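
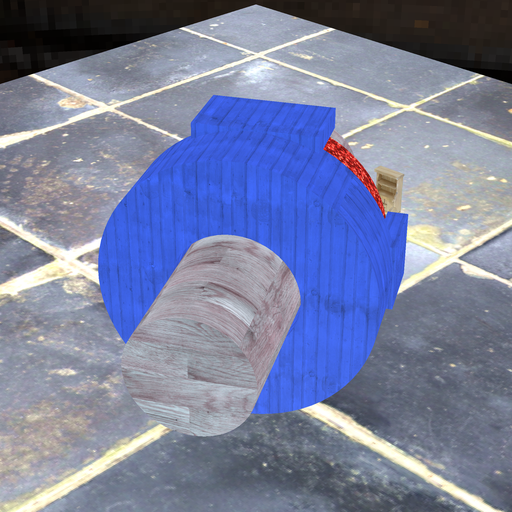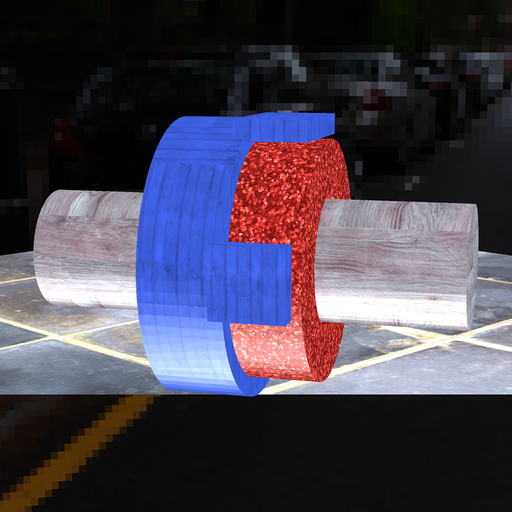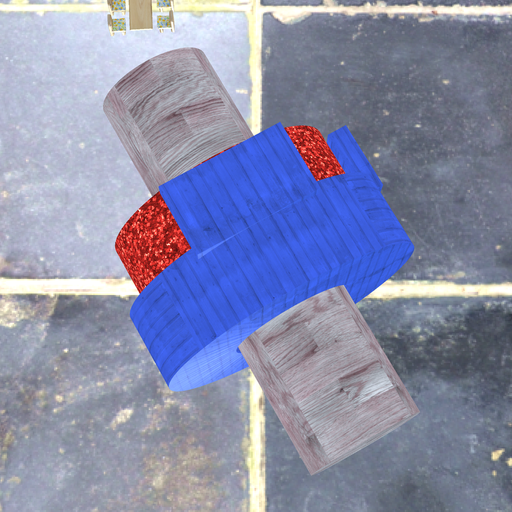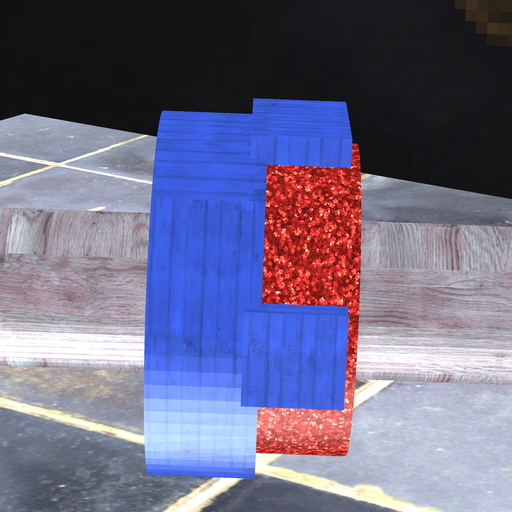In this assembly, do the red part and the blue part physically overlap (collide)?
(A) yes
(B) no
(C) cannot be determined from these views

(A) yes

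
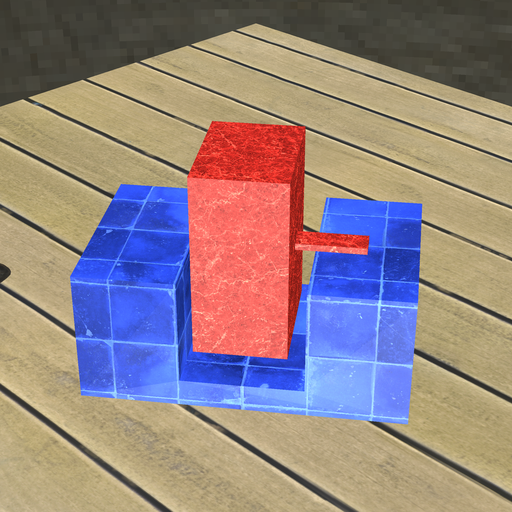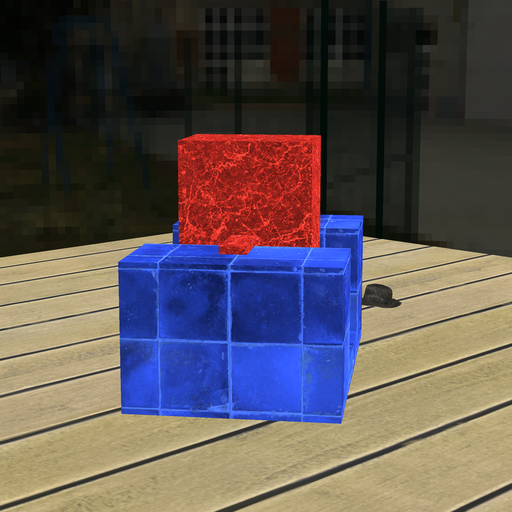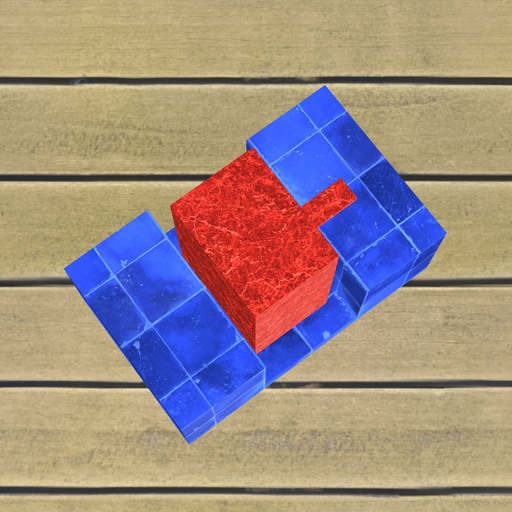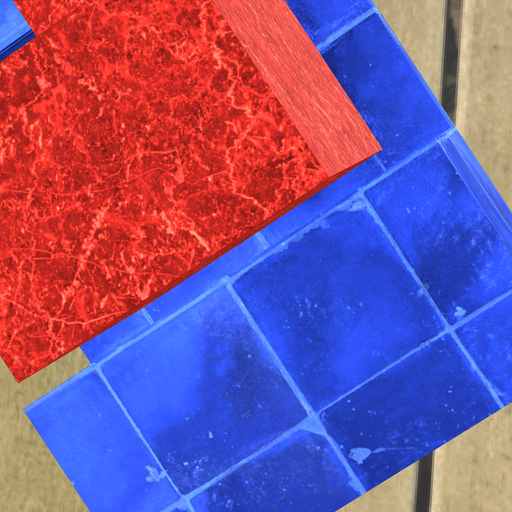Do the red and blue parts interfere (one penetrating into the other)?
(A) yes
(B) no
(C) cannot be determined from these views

(B) no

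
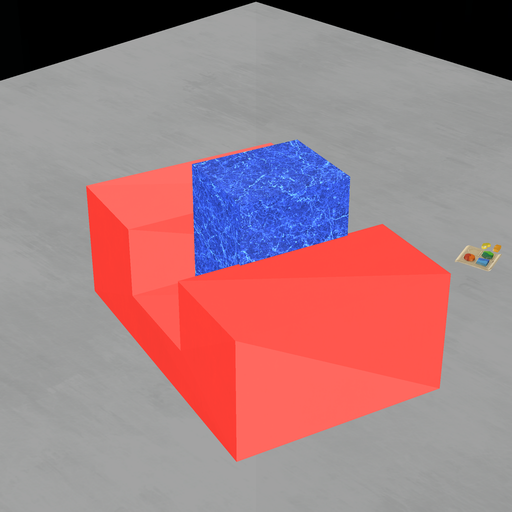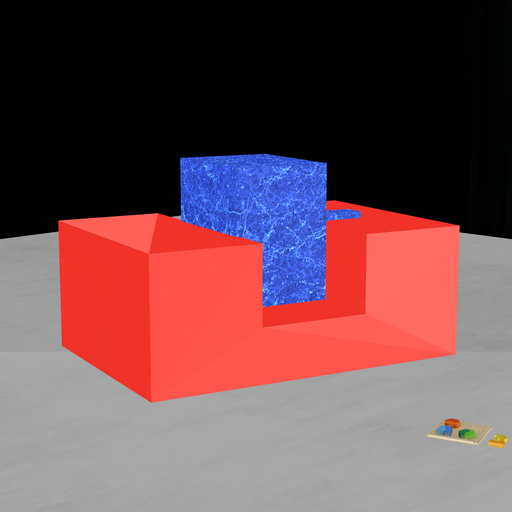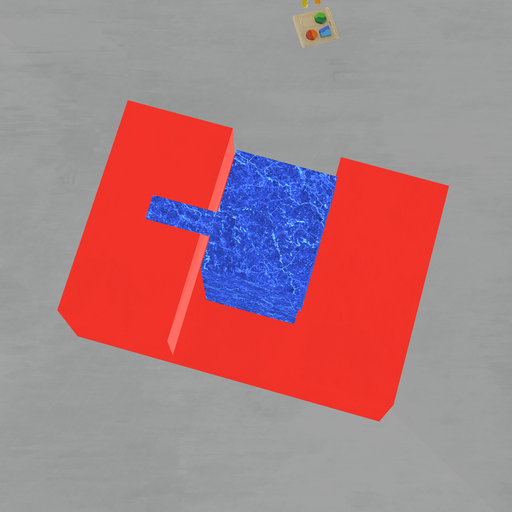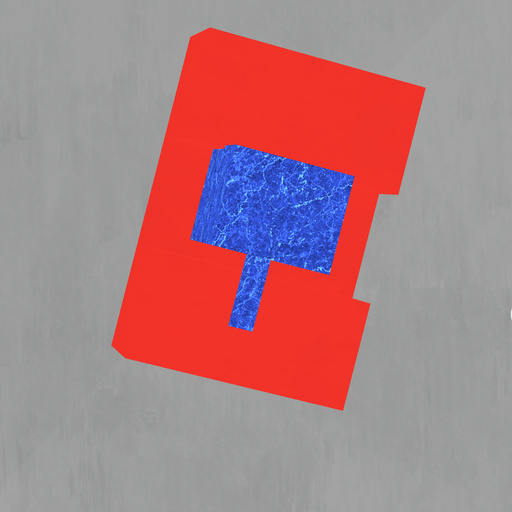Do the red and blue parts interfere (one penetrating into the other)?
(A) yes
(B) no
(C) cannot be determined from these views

(A) yes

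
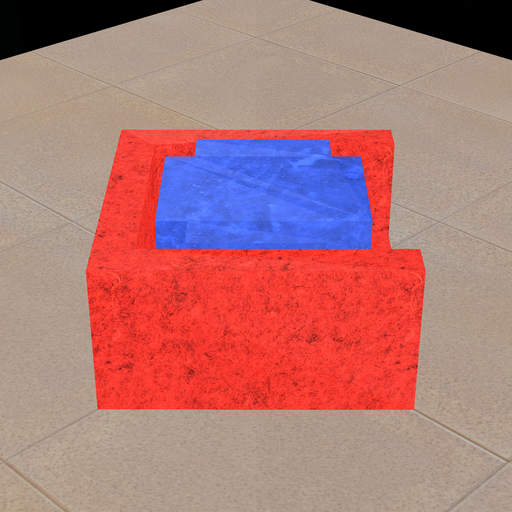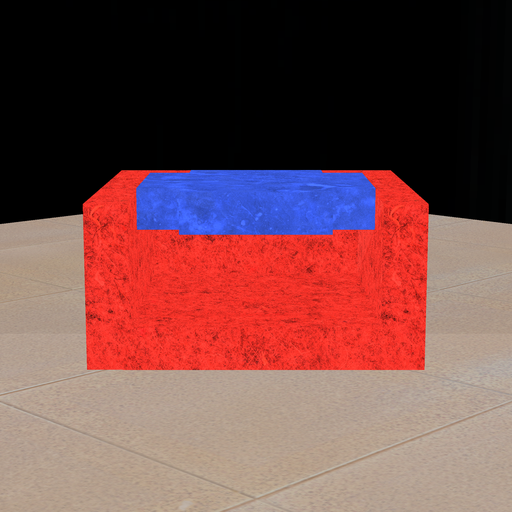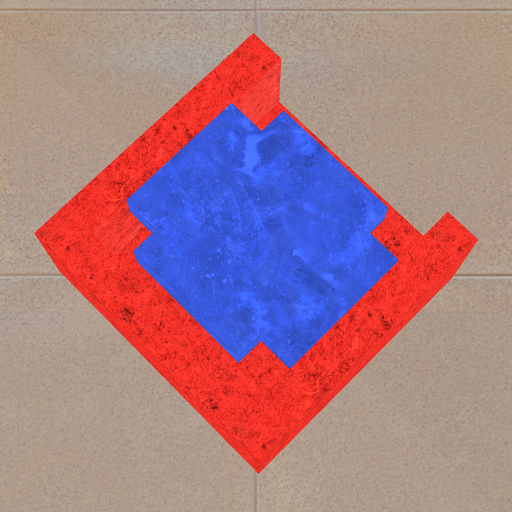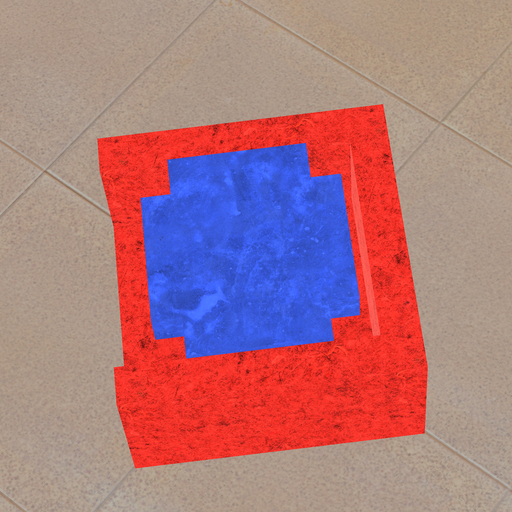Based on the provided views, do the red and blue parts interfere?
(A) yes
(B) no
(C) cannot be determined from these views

(B) no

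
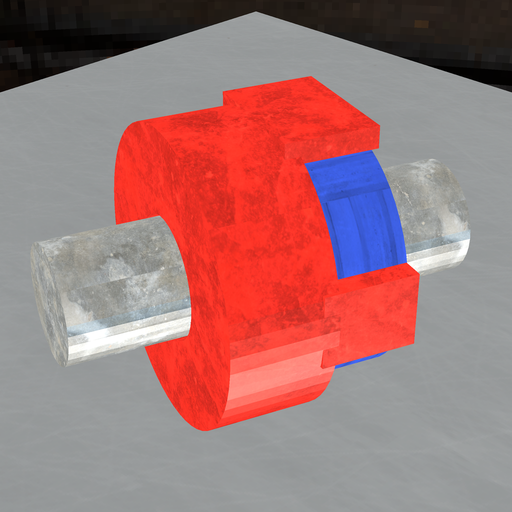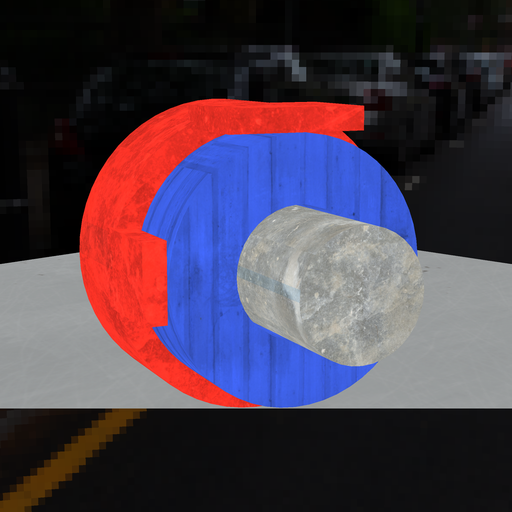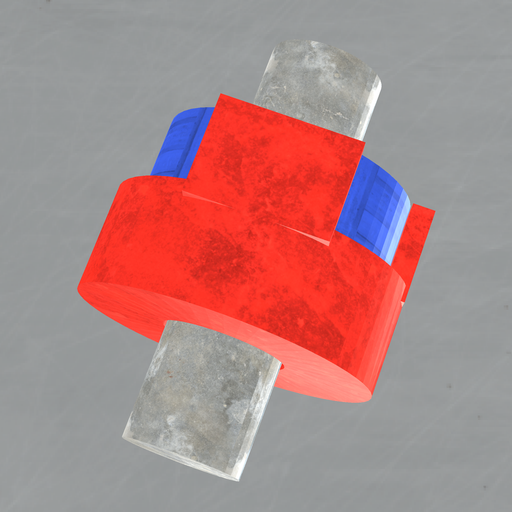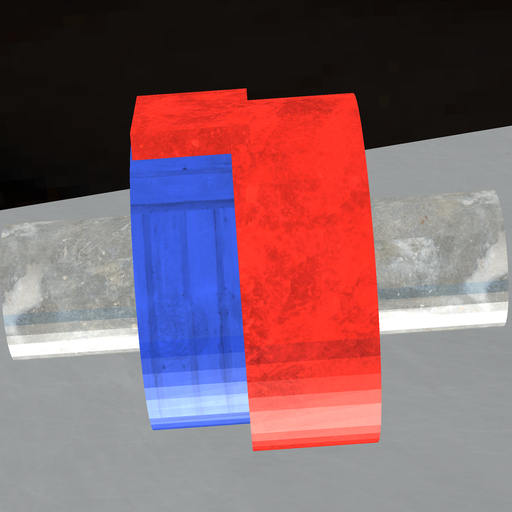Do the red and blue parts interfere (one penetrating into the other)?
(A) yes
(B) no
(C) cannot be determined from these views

(A) yes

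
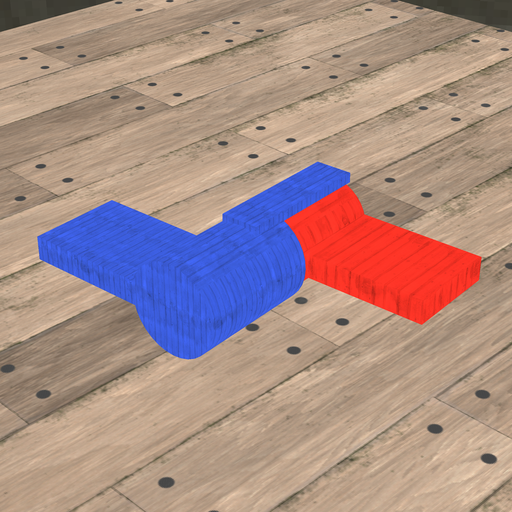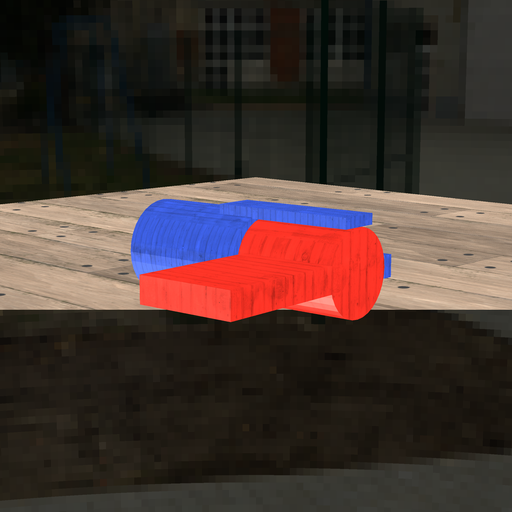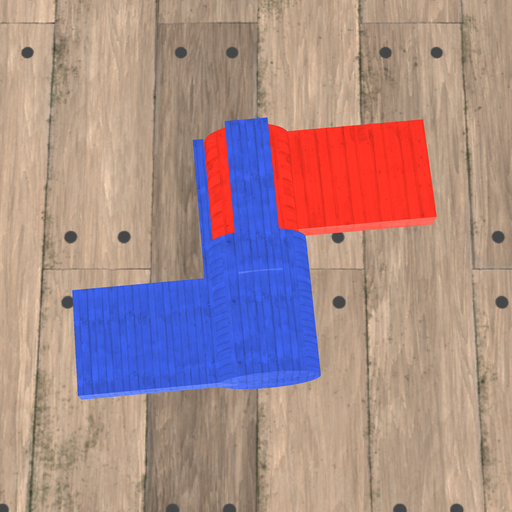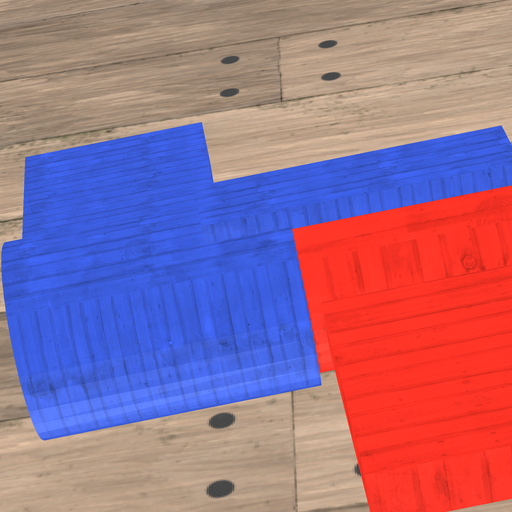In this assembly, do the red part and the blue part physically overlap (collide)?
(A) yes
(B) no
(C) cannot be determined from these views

(A) yes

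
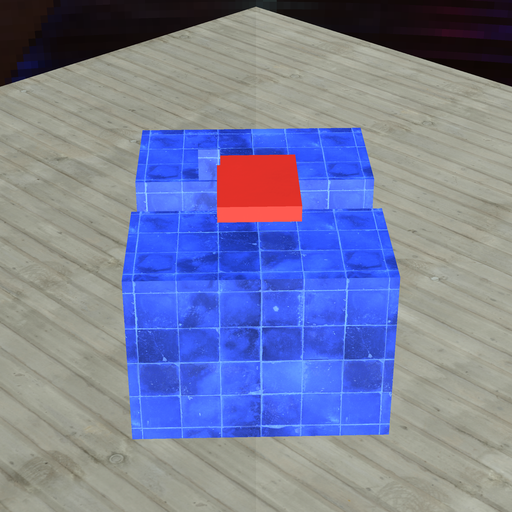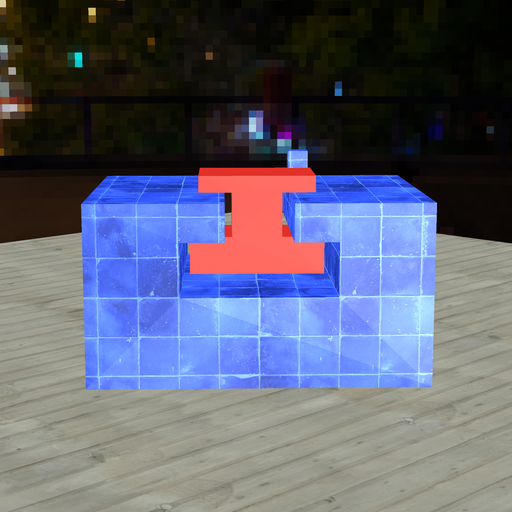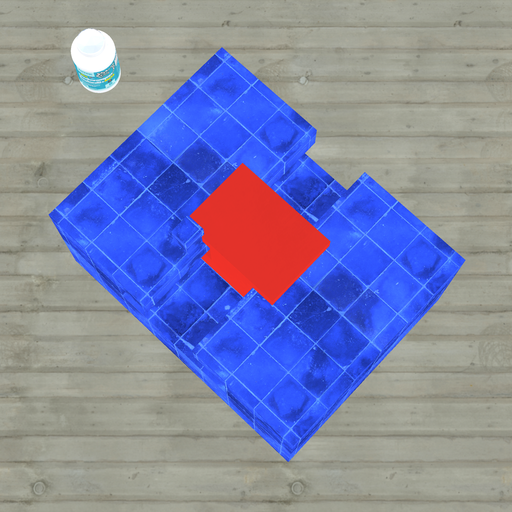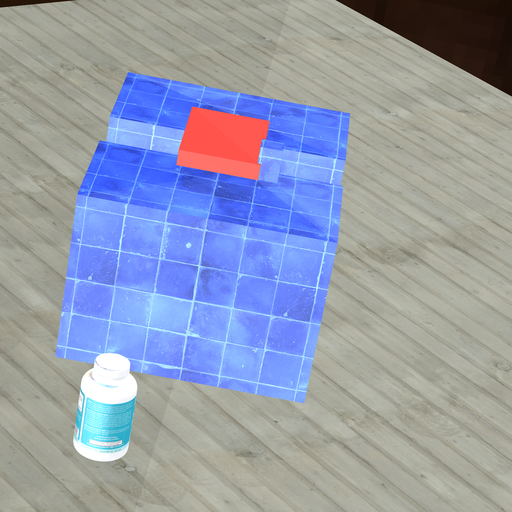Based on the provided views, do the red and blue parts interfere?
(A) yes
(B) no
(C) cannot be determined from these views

(A) yes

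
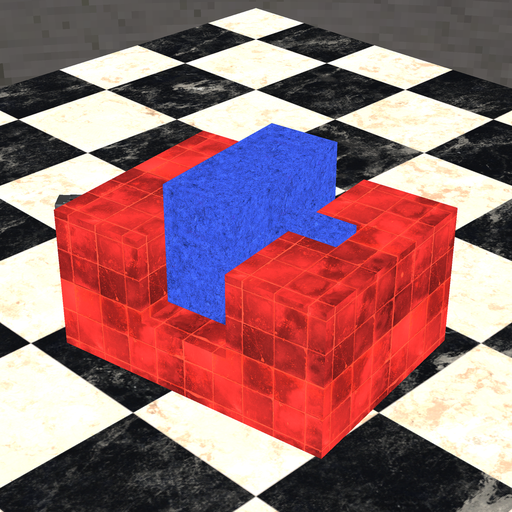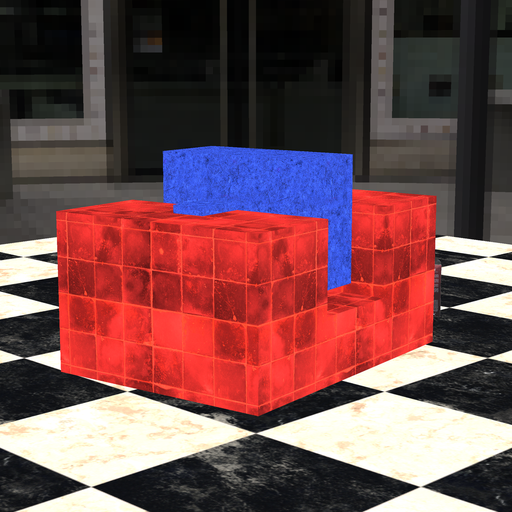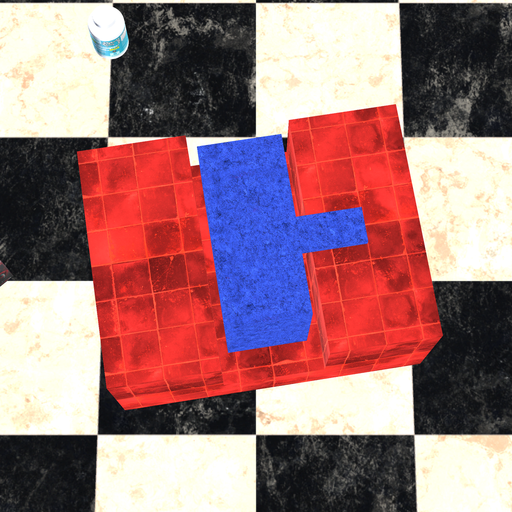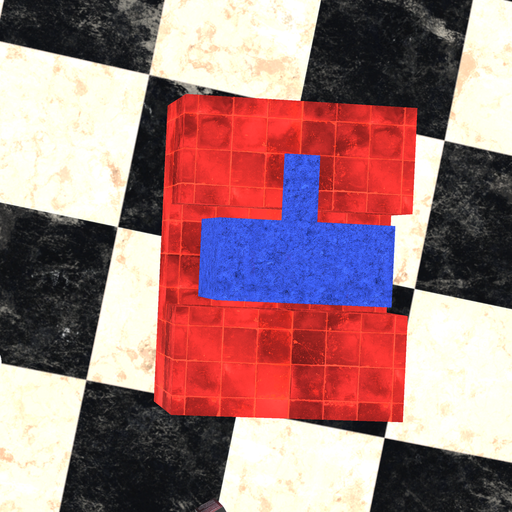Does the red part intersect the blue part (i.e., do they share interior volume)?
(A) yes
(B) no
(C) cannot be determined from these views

(B) no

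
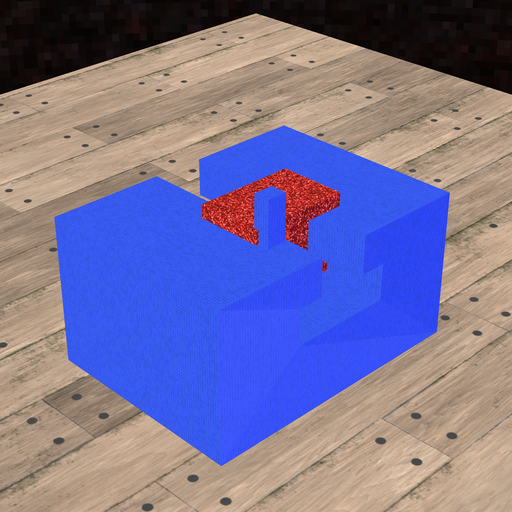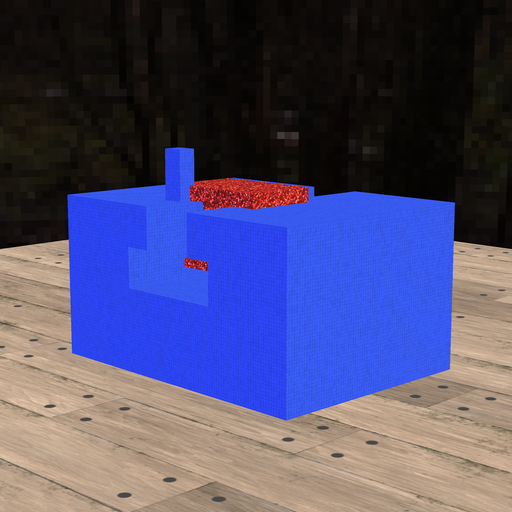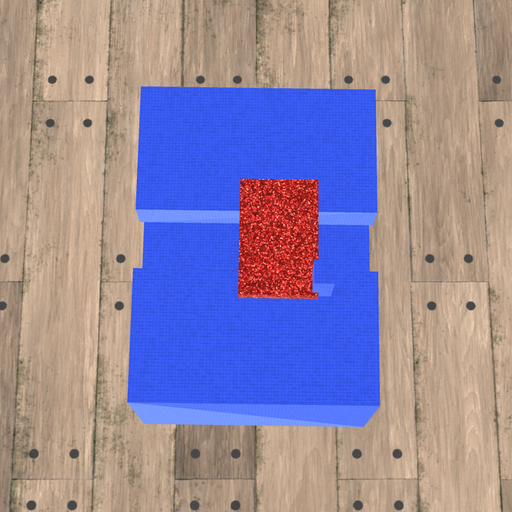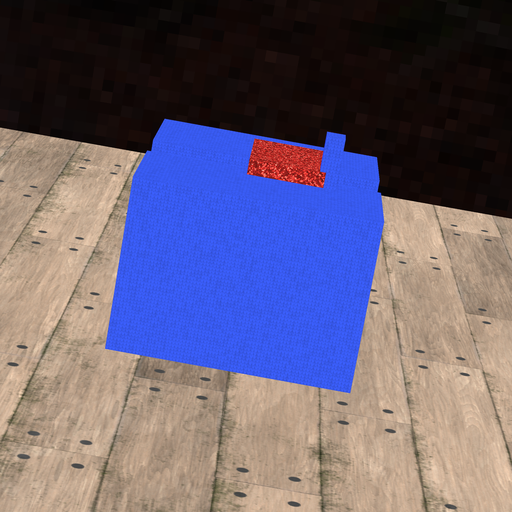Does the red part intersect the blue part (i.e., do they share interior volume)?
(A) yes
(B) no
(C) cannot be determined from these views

(A) yes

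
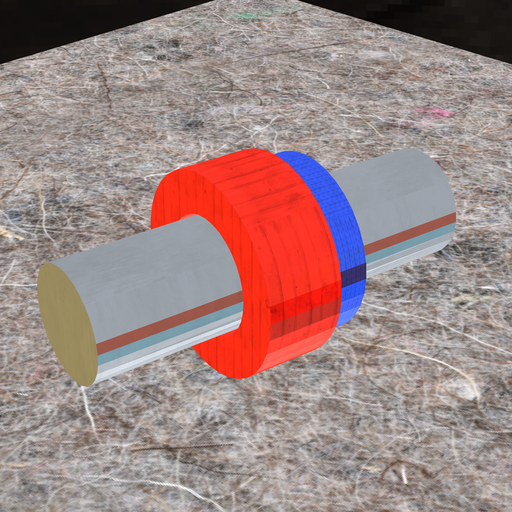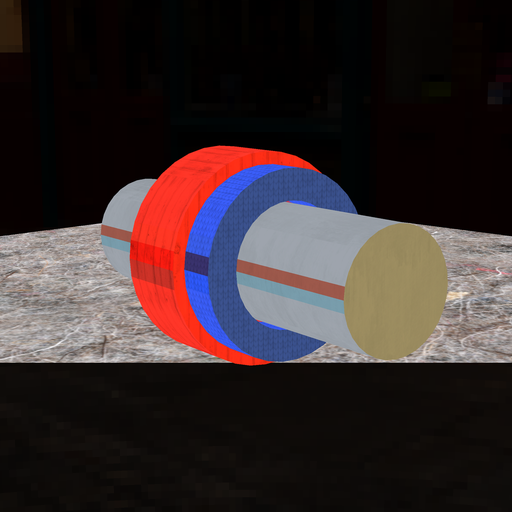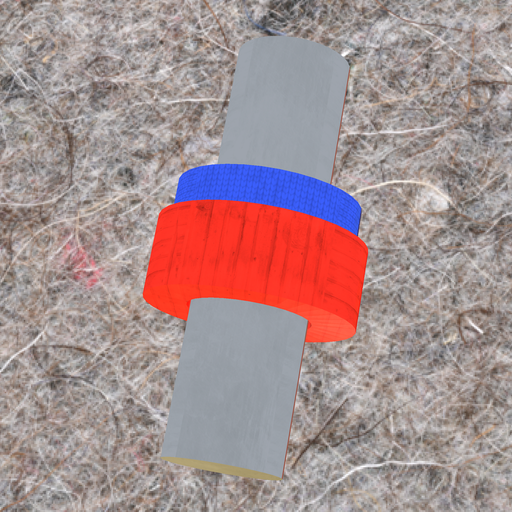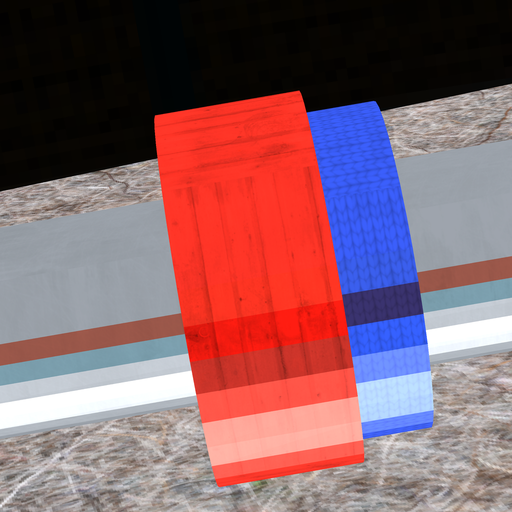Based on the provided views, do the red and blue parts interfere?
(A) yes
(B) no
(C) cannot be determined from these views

(A) yes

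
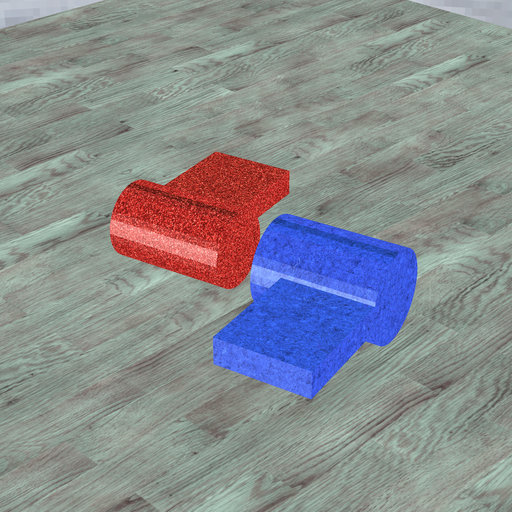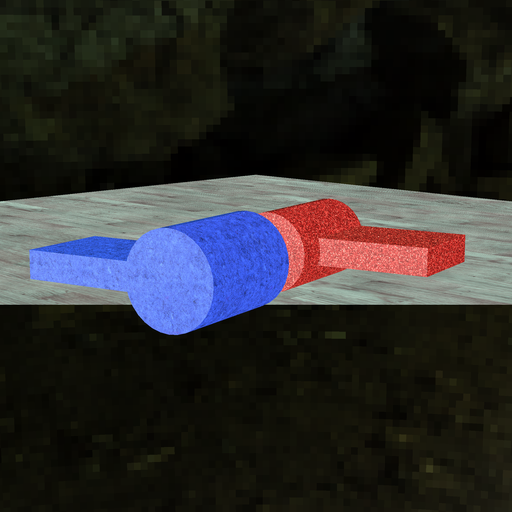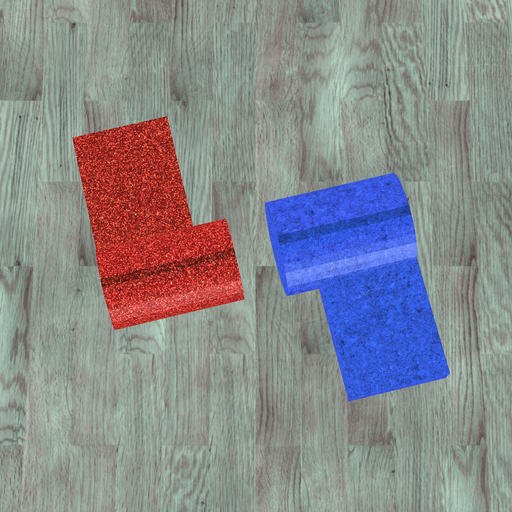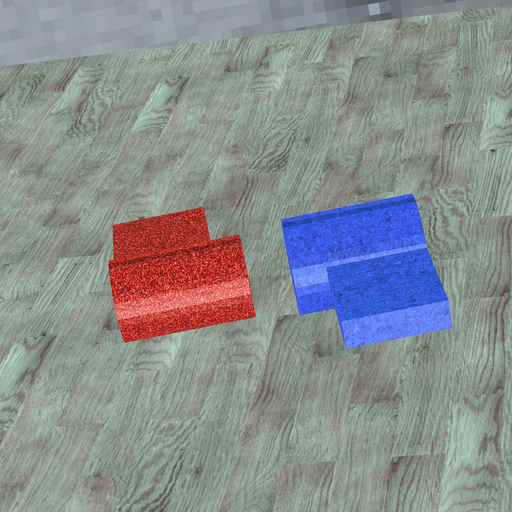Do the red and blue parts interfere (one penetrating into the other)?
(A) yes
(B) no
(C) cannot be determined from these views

(B) no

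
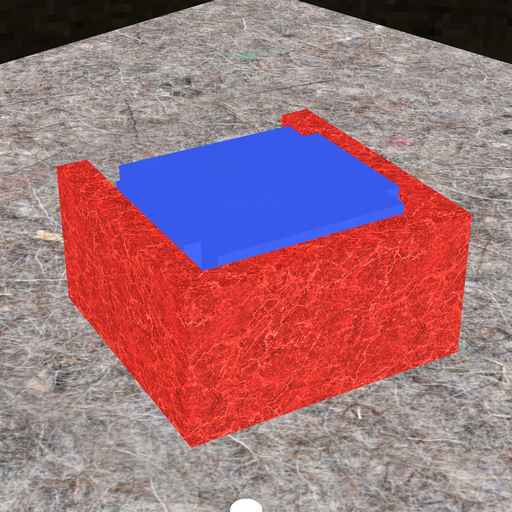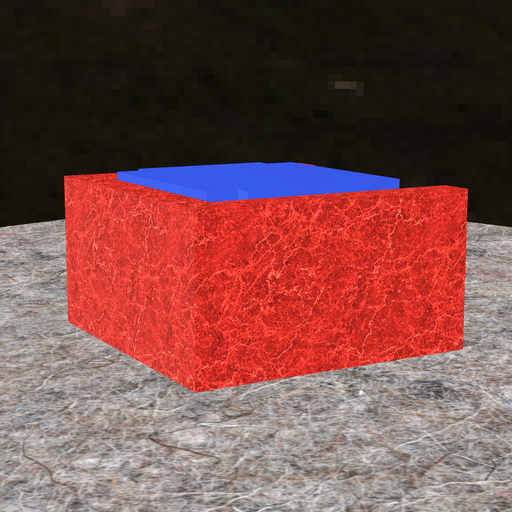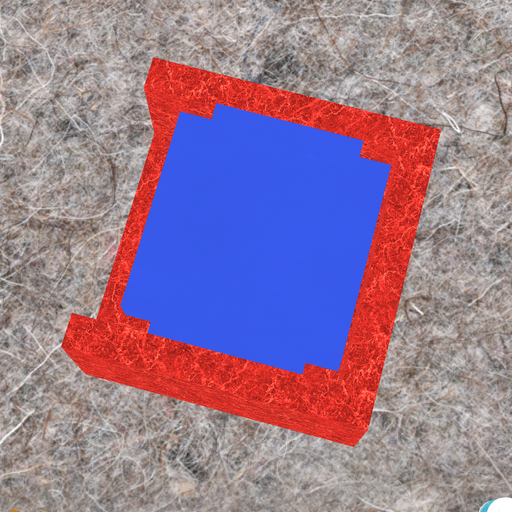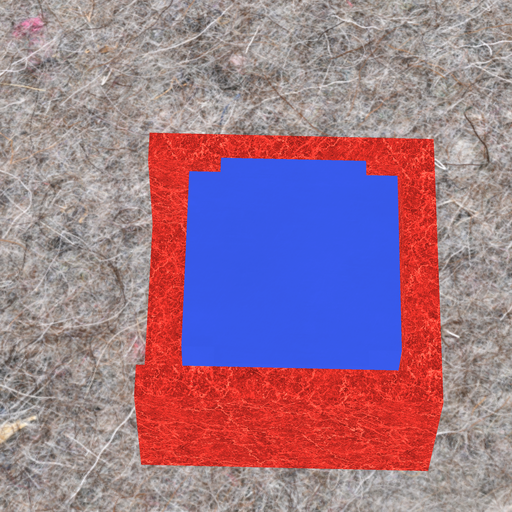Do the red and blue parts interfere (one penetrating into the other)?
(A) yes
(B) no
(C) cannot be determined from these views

(B) no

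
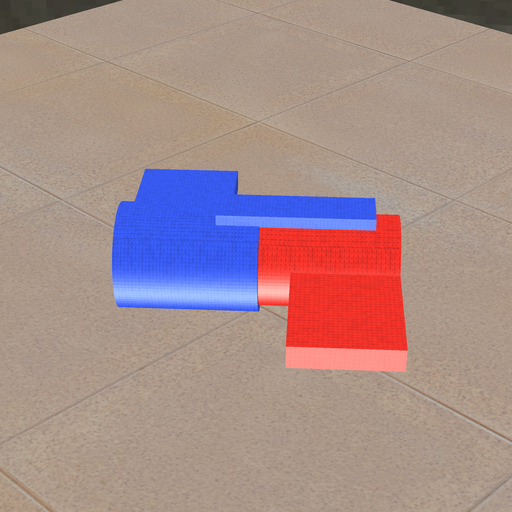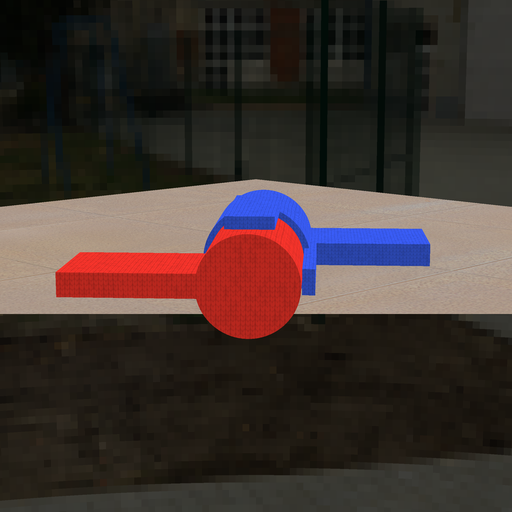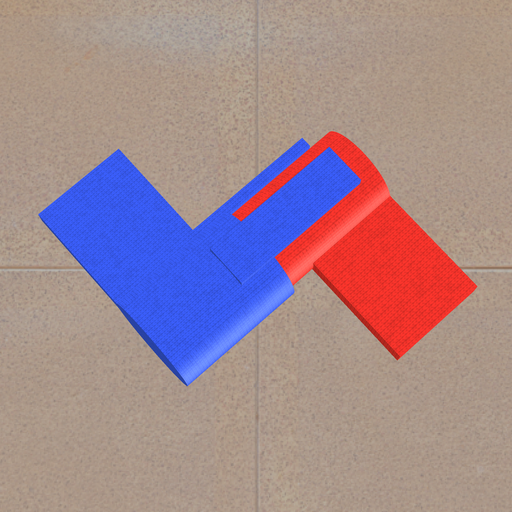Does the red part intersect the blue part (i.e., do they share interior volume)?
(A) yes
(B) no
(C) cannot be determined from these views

(A) yes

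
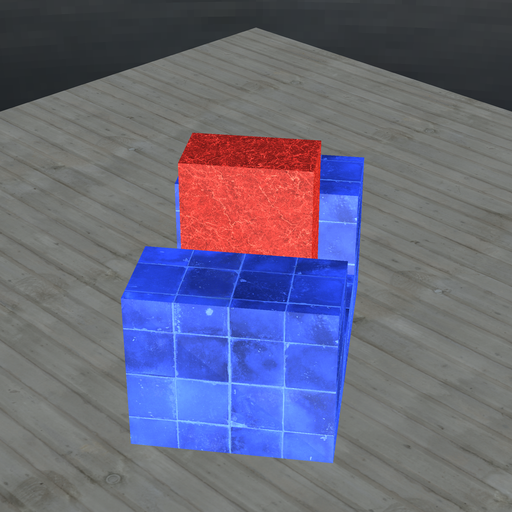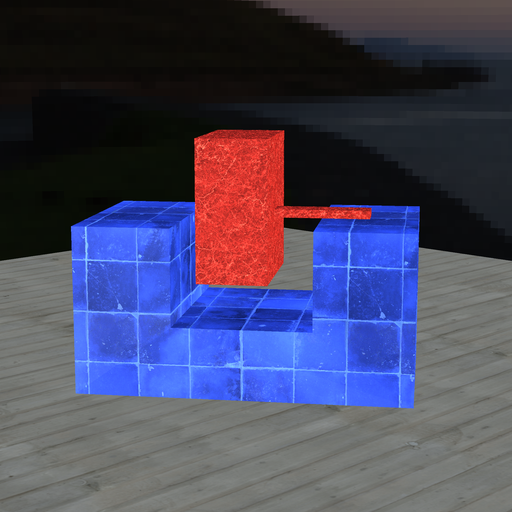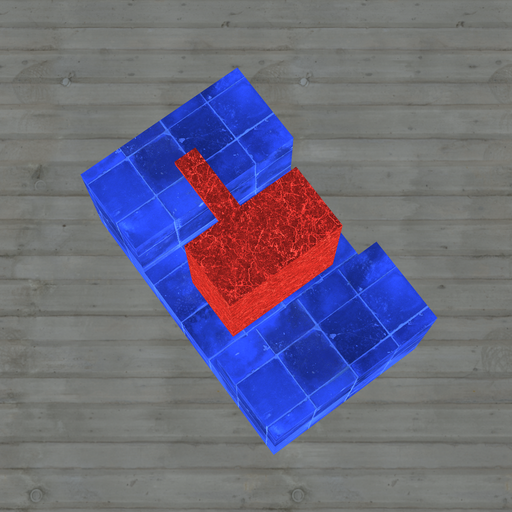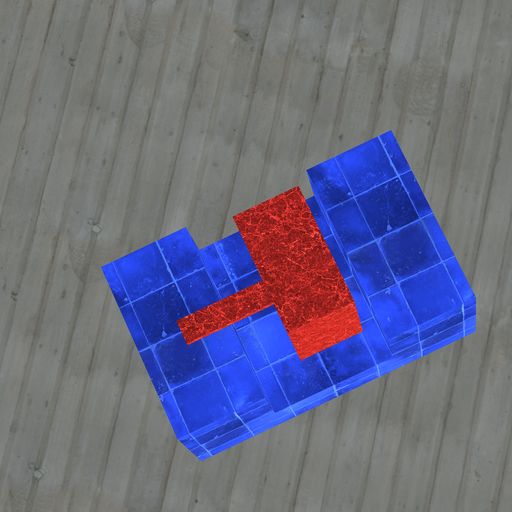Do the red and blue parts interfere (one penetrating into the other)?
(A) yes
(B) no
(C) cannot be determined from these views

(B) no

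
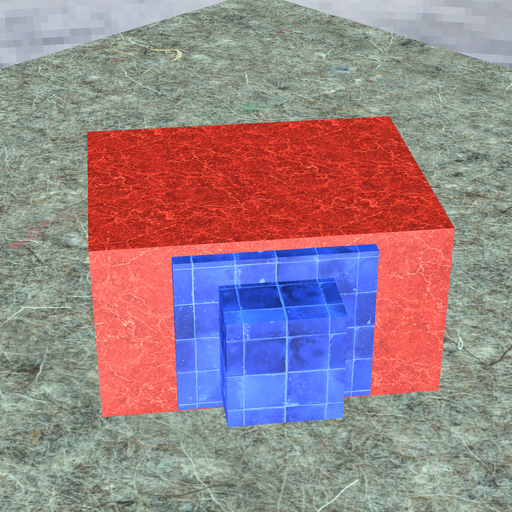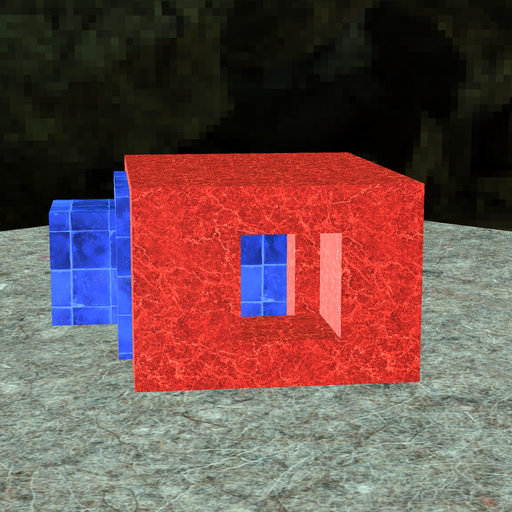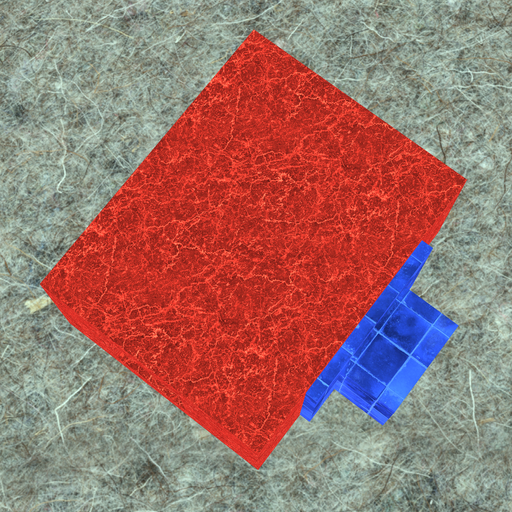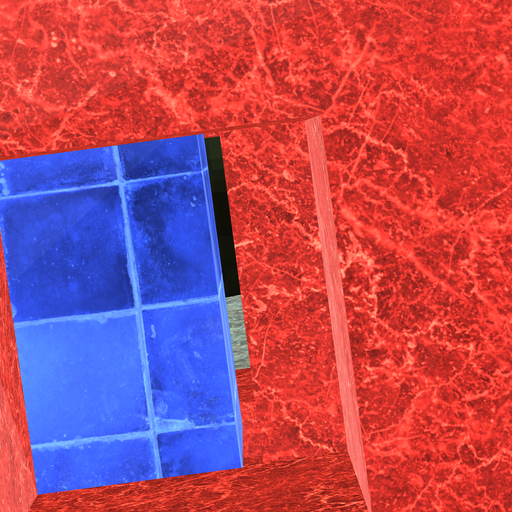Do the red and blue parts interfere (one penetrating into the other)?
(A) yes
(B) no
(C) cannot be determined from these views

(B) no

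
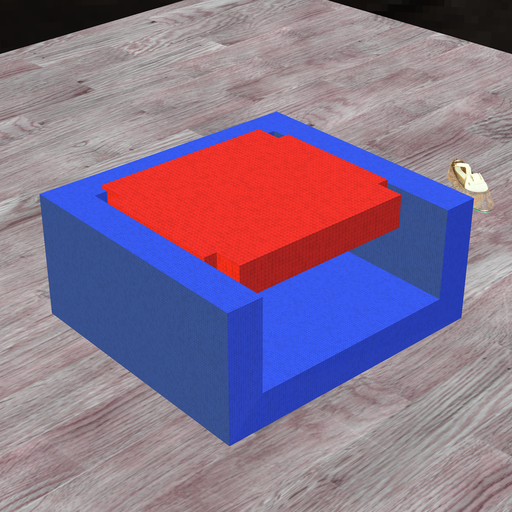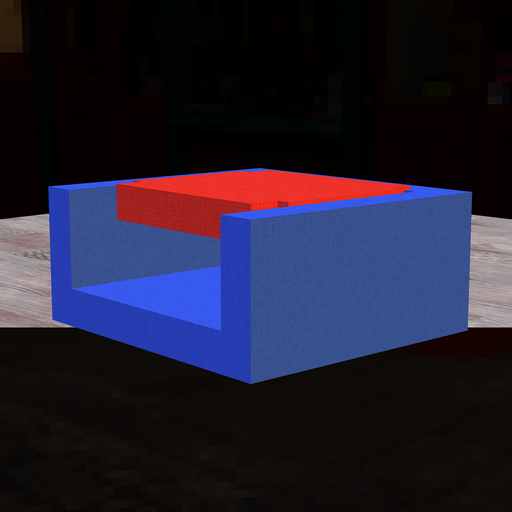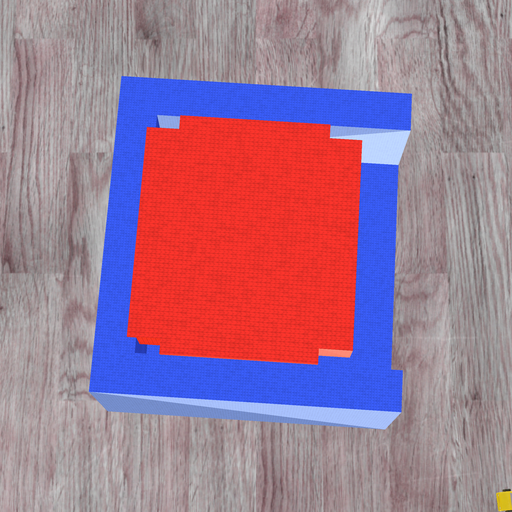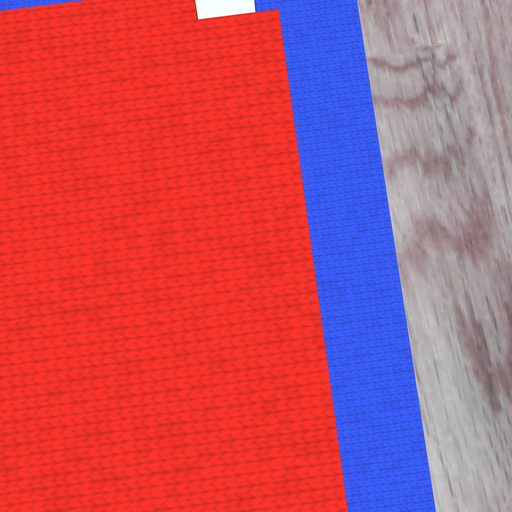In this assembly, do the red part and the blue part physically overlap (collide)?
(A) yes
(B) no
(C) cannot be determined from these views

(A) yes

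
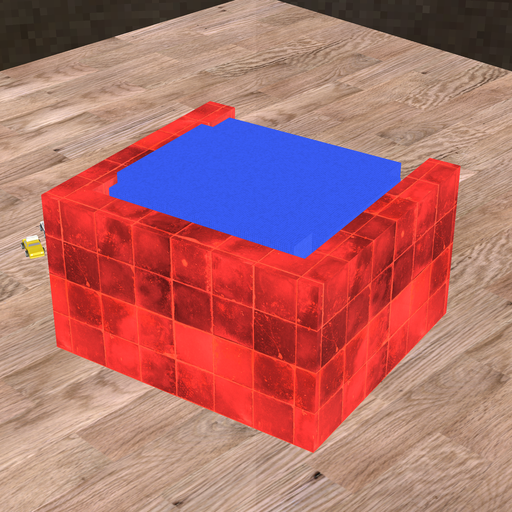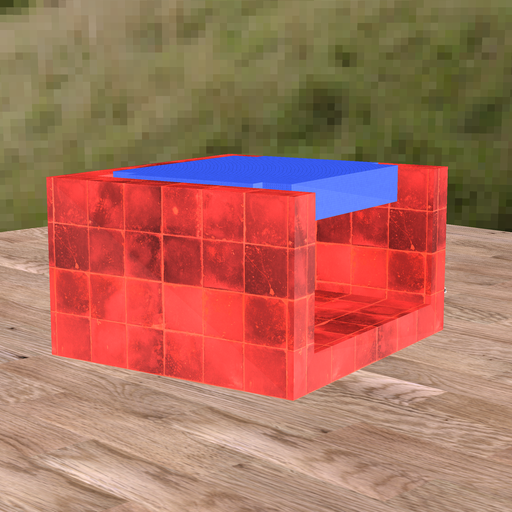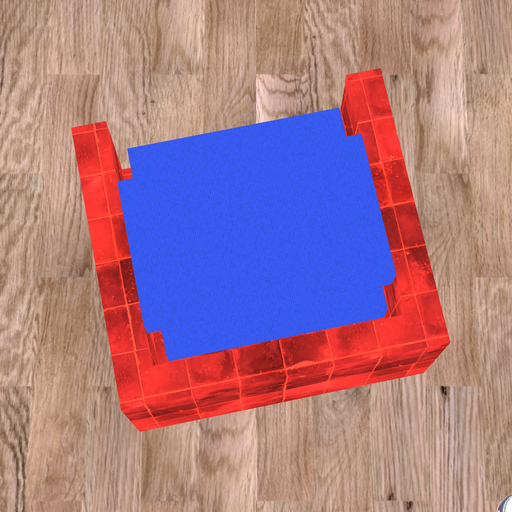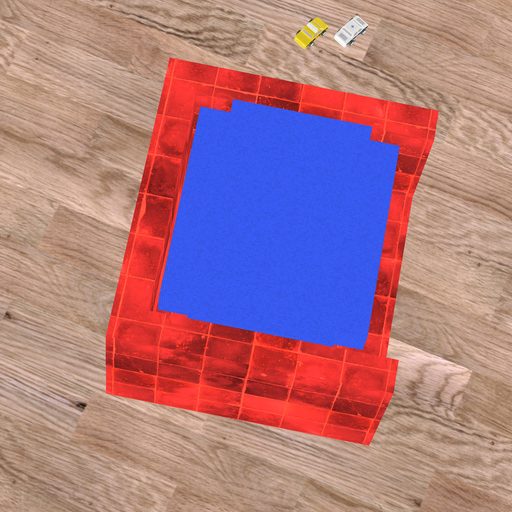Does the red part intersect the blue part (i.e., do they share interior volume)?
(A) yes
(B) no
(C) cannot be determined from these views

(B) no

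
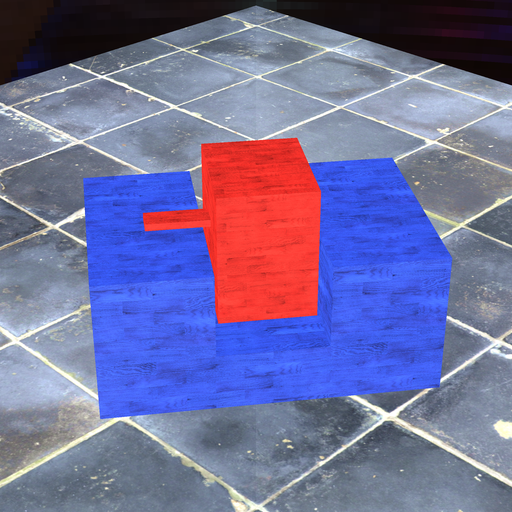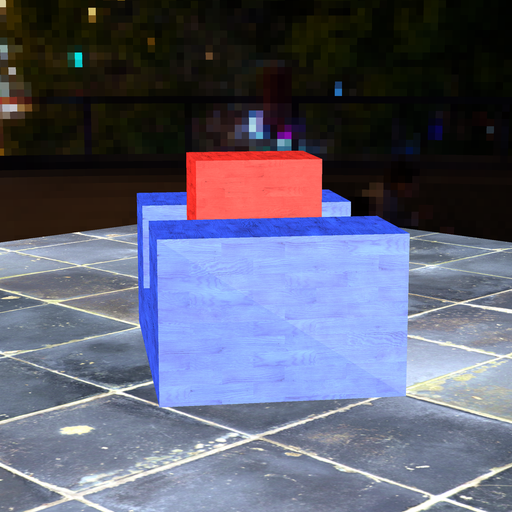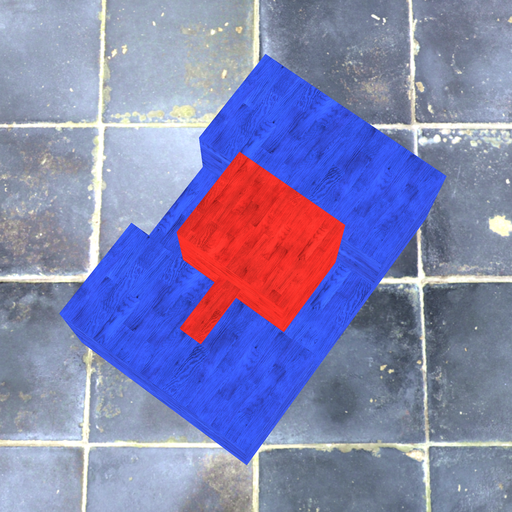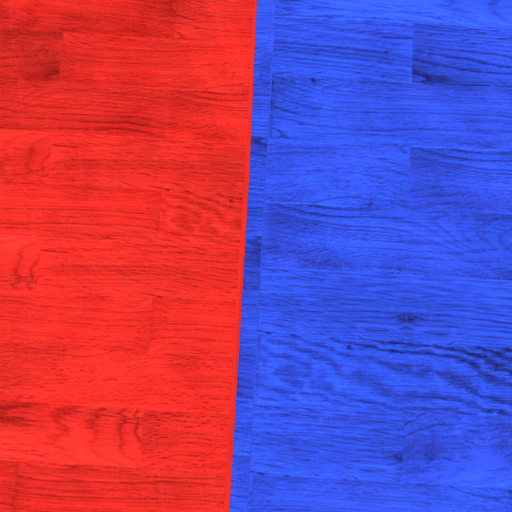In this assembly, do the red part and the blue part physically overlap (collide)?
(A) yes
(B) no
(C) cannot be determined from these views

(B) no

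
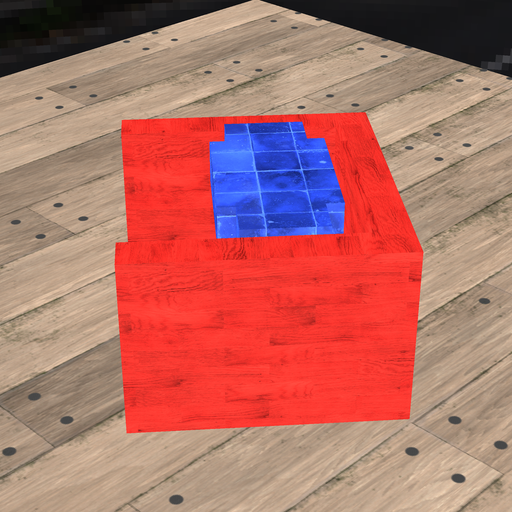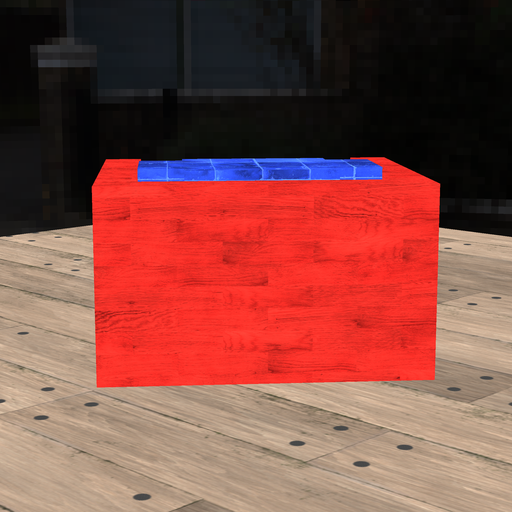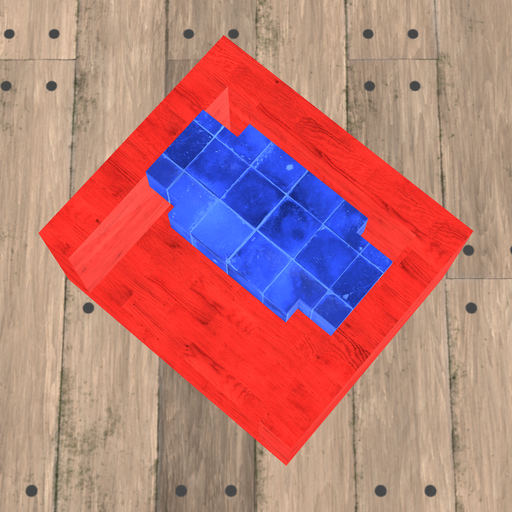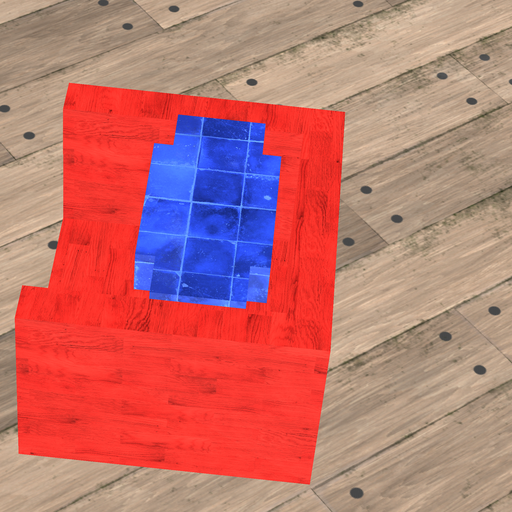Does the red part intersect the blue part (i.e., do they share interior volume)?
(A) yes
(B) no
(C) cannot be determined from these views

(B) no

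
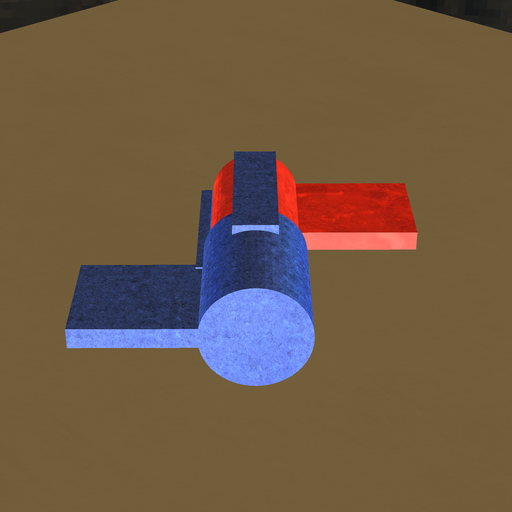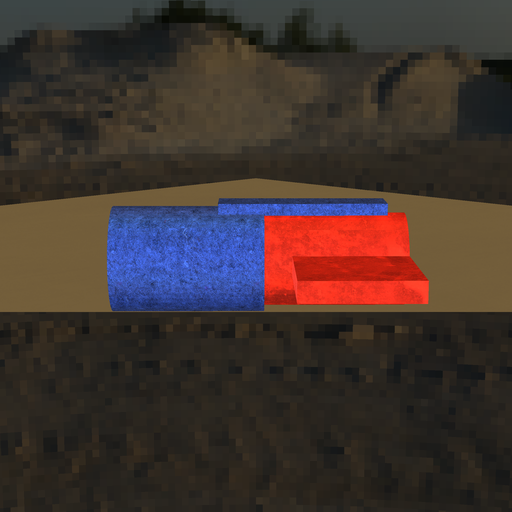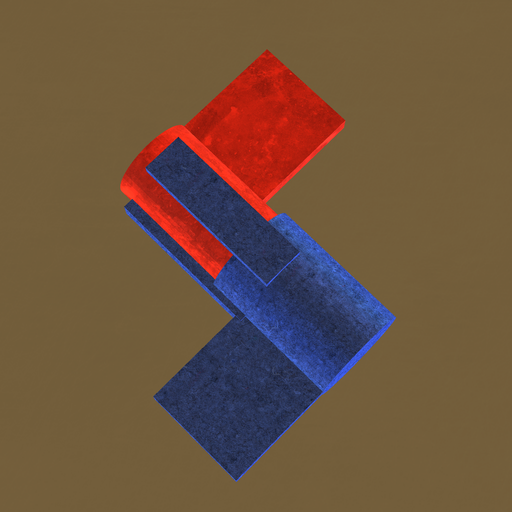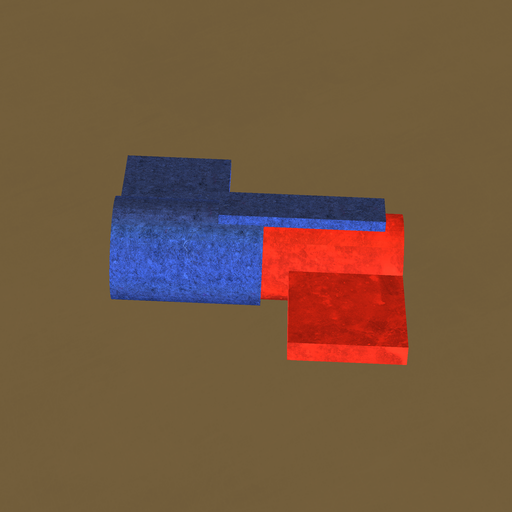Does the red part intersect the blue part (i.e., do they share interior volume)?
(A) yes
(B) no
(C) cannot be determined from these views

(A) yes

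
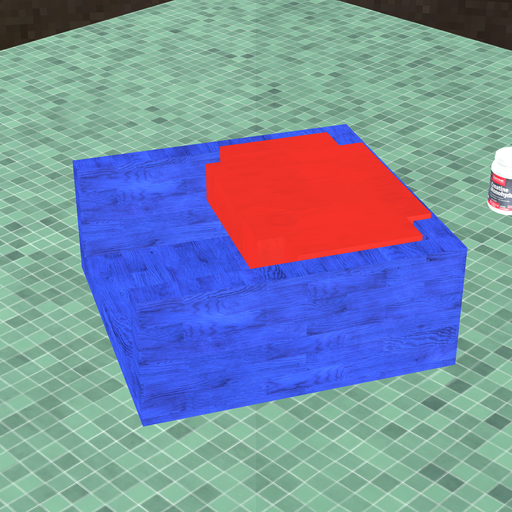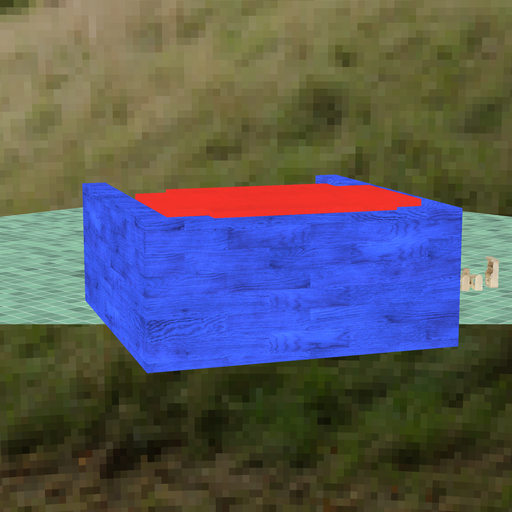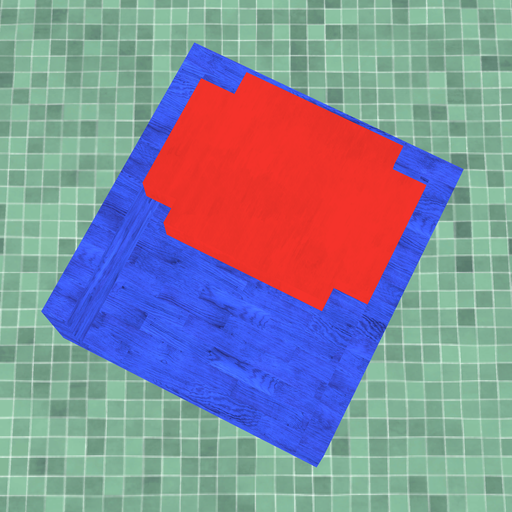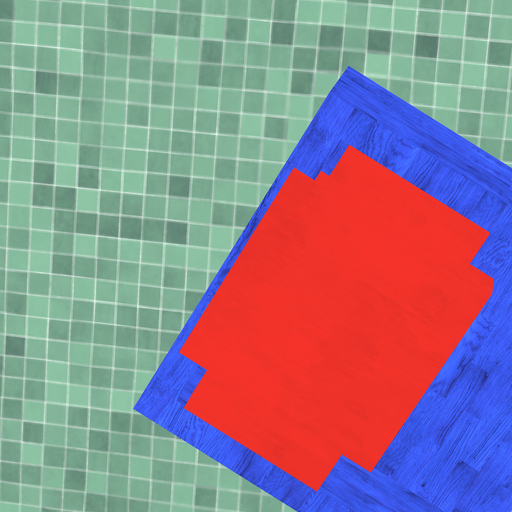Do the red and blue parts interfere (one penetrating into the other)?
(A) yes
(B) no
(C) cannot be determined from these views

(A) yes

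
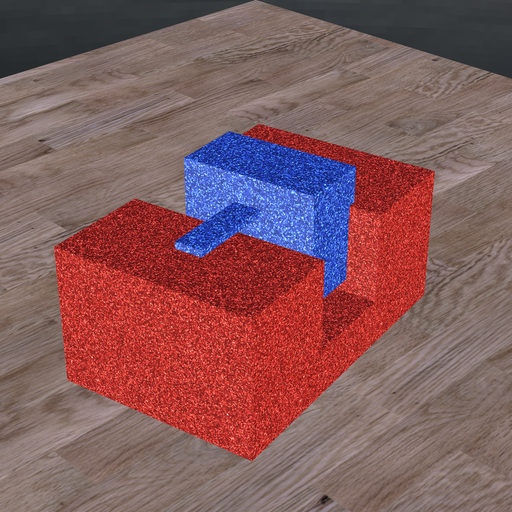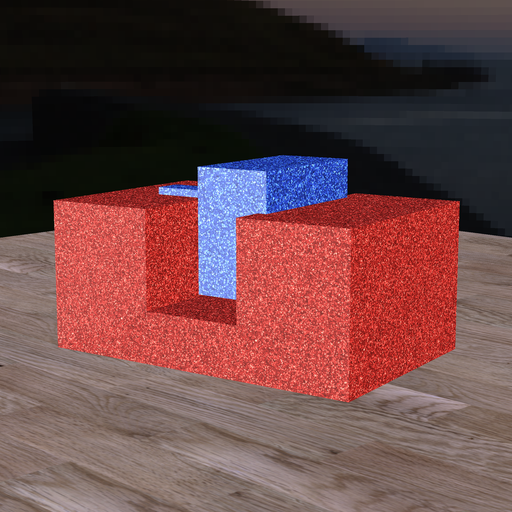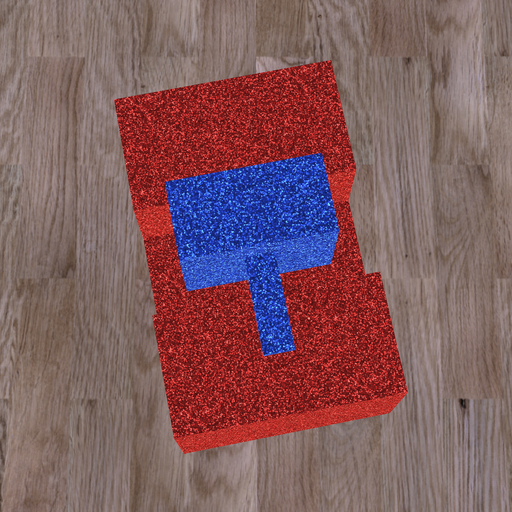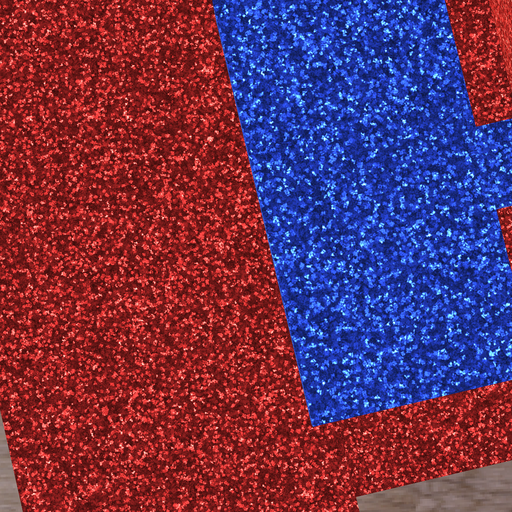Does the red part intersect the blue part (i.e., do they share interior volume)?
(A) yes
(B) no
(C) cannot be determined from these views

(A) yes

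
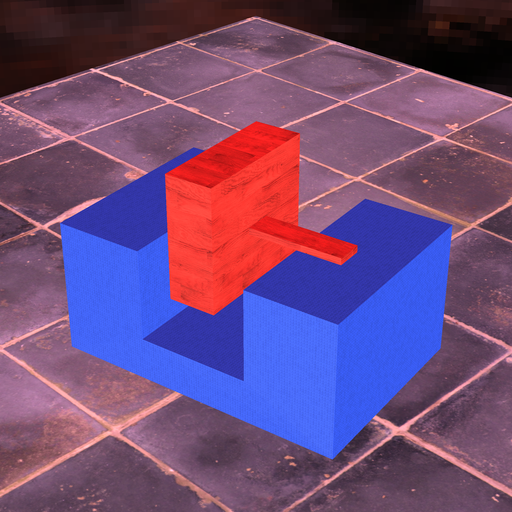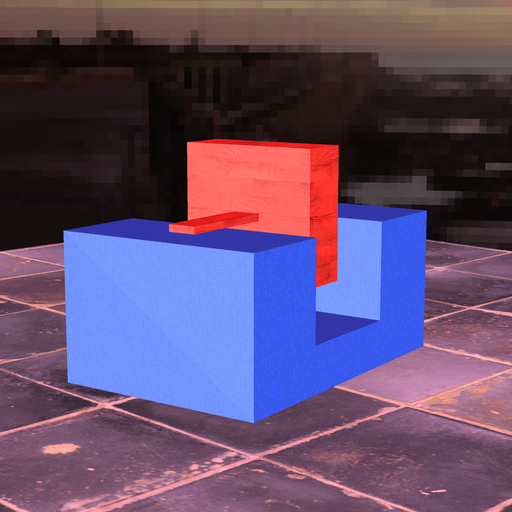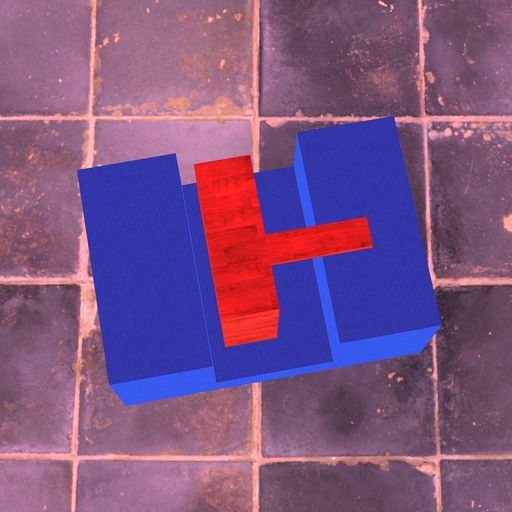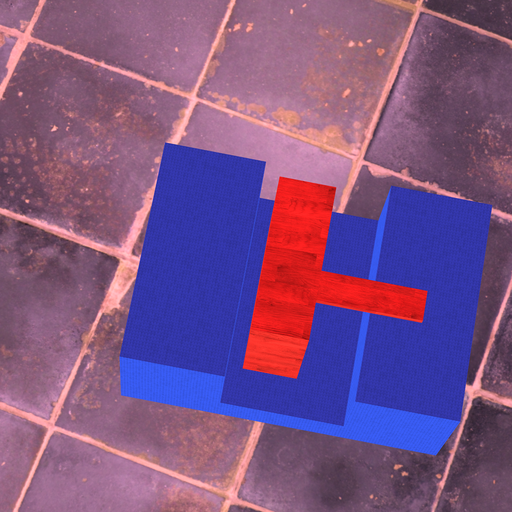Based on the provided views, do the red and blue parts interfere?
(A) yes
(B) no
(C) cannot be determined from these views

(B) no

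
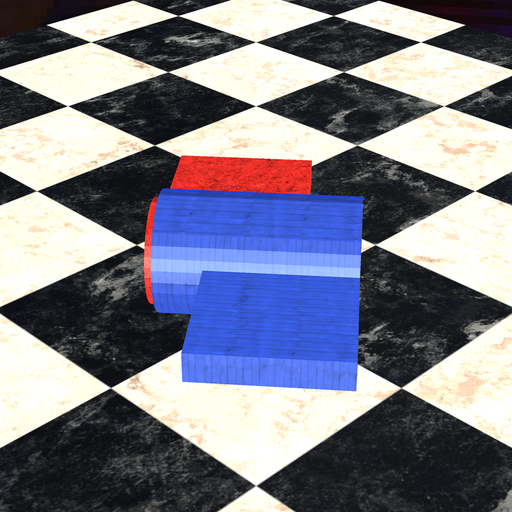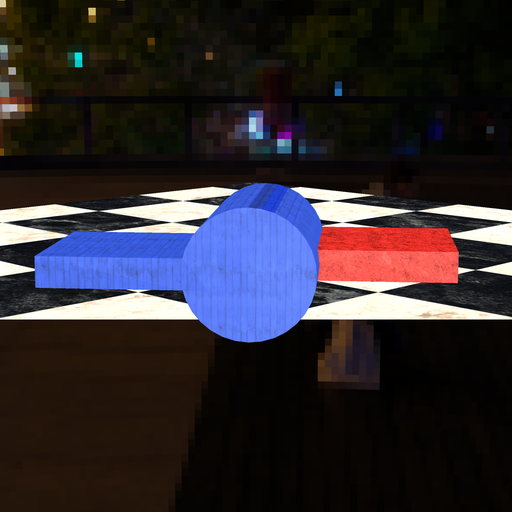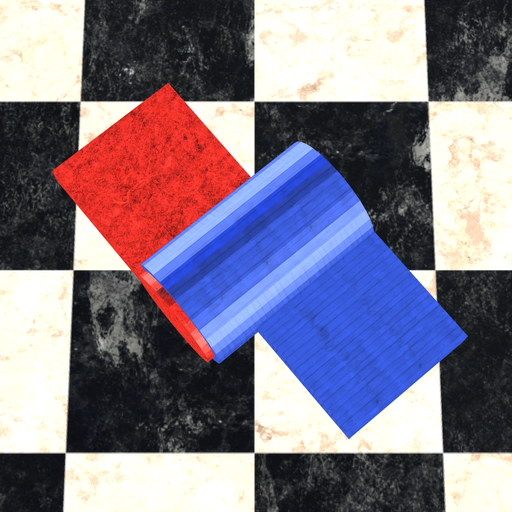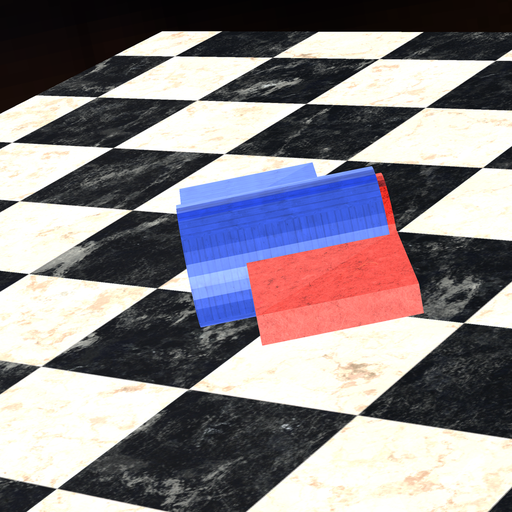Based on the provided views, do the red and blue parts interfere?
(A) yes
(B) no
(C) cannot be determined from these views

(A) yes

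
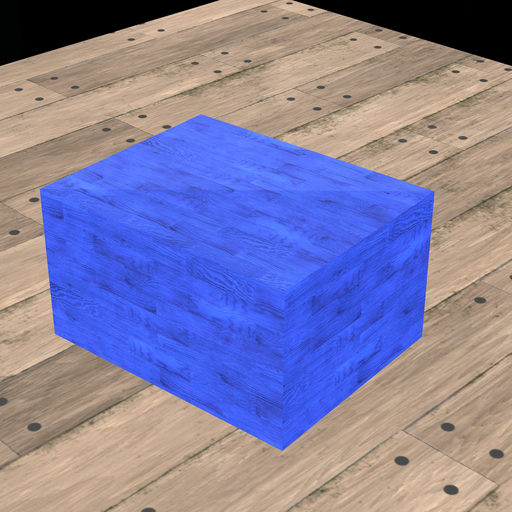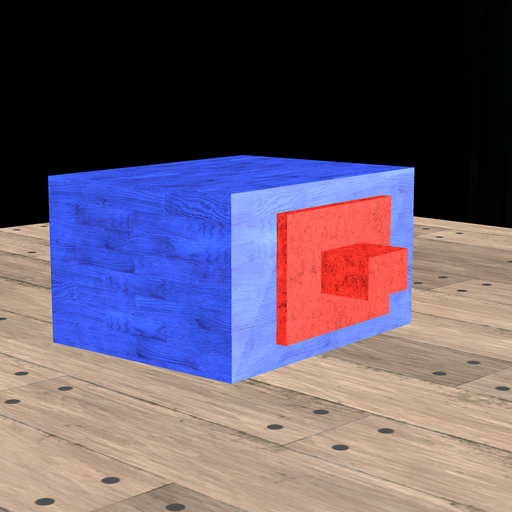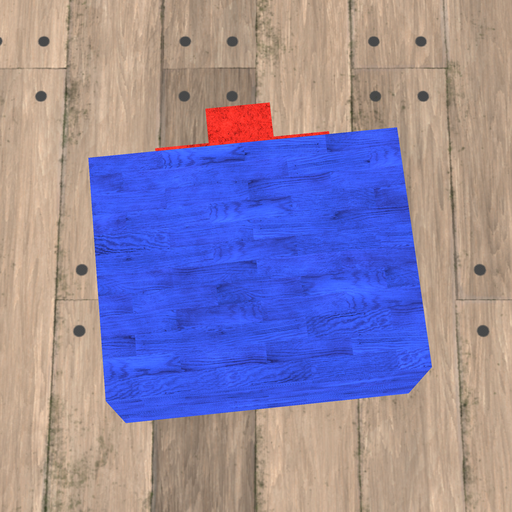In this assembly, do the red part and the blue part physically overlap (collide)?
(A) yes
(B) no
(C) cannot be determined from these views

(C) cannot be determined from these views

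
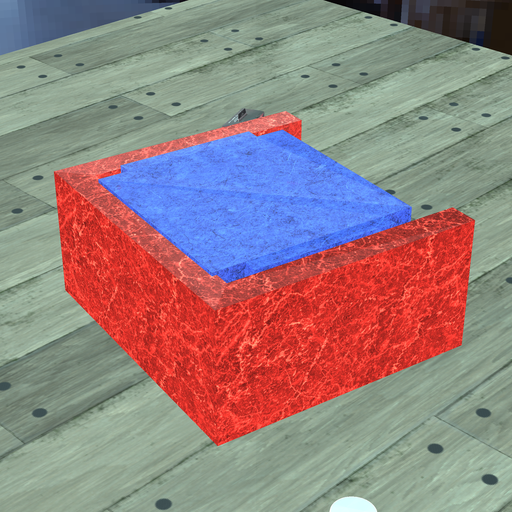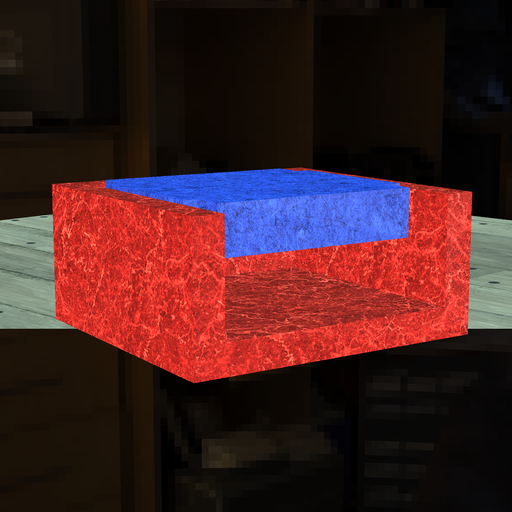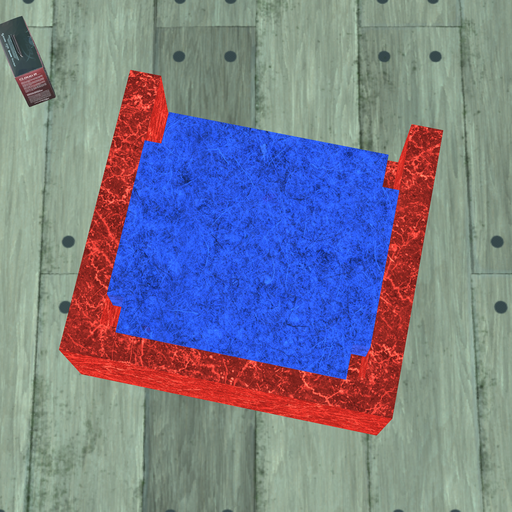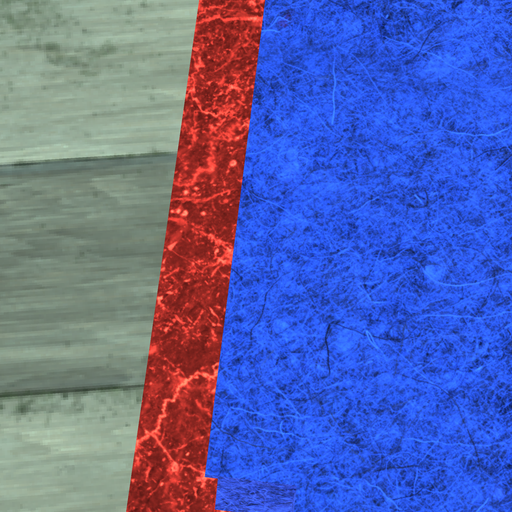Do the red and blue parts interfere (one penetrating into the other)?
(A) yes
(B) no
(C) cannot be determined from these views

(A) yes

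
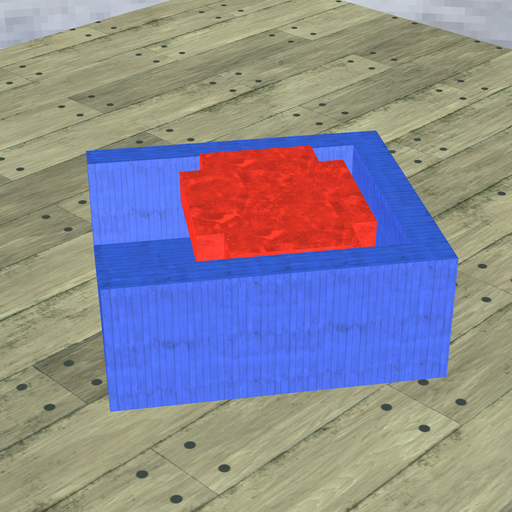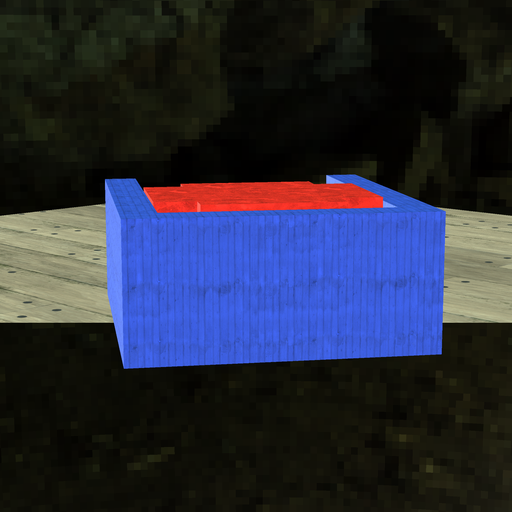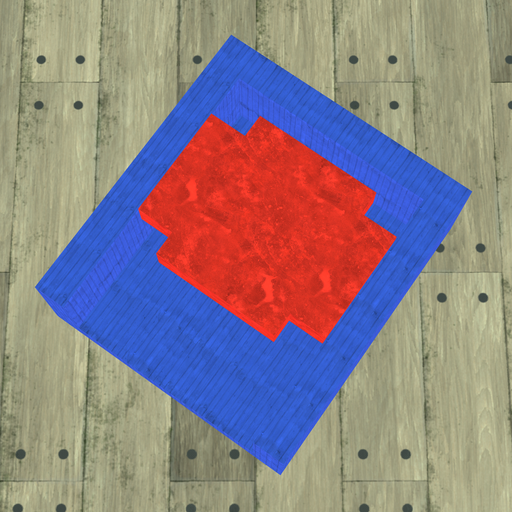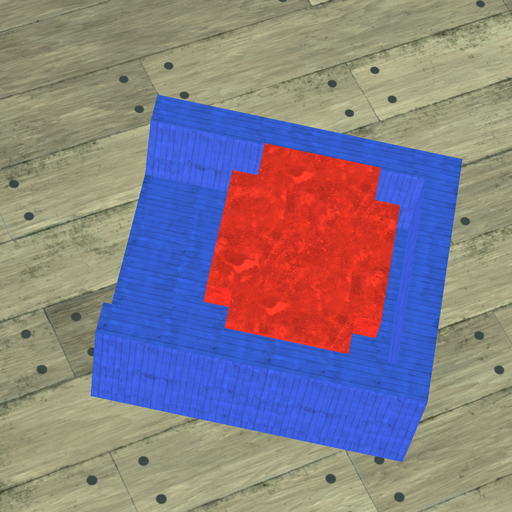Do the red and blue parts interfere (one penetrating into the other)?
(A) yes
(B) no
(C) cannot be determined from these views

(B) no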